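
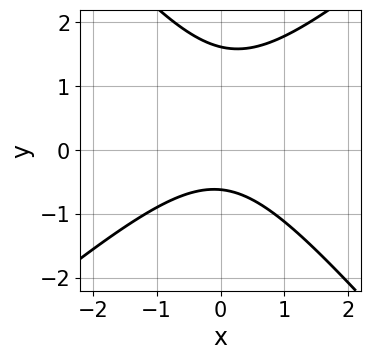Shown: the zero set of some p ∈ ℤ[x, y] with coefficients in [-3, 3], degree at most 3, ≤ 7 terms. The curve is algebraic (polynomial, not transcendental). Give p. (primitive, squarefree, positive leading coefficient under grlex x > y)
3*x^2 - x*y - 3*y^2 + 3*y + 3

Degree: no degree-1 curve has this shape, so deg p = 2.
Checking where it meets the axes: the curve avoids every integer x-axis point in the box.
Putting this together gives p.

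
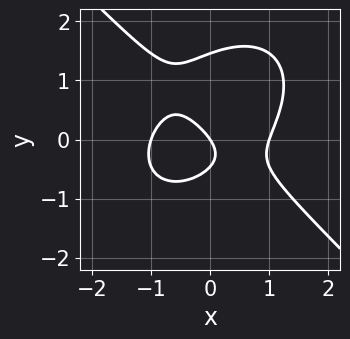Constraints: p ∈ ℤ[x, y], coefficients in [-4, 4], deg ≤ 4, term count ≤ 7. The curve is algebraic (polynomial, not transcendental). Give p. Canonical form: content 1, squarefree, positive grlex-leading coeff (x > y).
First, the degree is 3 — the shape is more complex than any degree-2 curve.
Then, against the integer gridlines: among the integer gridlines, it crosses the x-axis at x ∈ {-1, 0, 1}; it crosses the y-axis at the gridline y = 0.
Finally, together with the visible shape, these determine p as stated.

3*x^3 + 3*y^3 - 3*y^2 - 3*x - 2*y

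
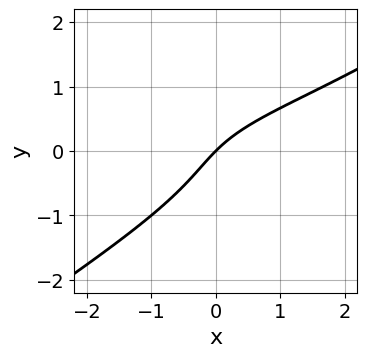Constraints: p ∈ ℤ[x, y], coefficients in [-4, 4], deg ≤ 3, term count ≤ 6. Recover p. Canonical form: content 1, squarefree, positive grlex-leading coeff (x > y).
deg p = 3. A generic line meets the curve in up to 3 points.
From the axis intercepts and sections: one y-axis crossing is at y = 0; it meets the x-axis at x = 0 (among the integer gridlines).
The integer polynomial consistent with all of this is the stated p.

2*x*y^2 - 3*y^3 - x*y + 2*x - 2*y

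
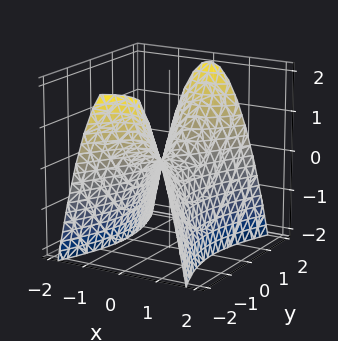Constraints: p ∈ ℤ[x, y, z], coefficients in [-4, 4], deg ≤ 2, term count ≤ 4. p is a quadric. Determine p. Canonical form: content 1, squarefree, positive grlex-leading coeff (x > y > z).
3*x^2 - y^2 + 2*z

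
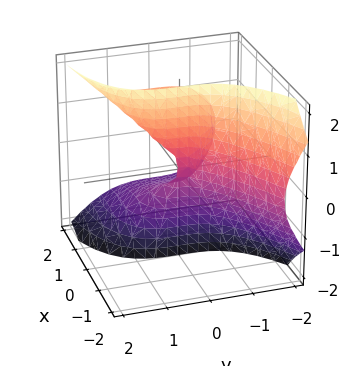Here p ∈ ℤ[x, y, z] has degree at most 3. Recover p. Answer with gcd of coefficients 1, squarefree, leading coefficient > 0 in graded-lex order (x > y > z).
First, degree: no degree-2 surface has this shape, so deg p = 3.
Next, observable constraints: it meets the y-axis at y = 0 (among the integer gridlines); every point of the z-axis in the box is on the surface; one x-axis crossing is at x = 0.
Finally, the integer polynomial consistent with all of this is the stated p.

3*x*z^2 - 2*y^3 - 2*x^2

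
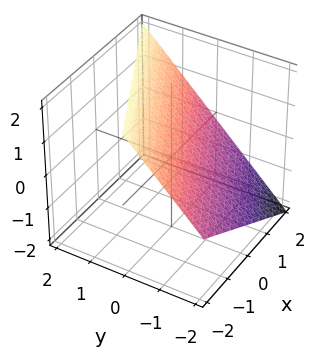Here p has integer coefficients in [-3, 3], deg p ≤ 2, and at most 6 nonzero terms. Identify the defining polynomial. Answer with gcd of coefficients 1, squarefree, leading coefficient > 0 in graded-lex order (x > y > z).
x - 2*y + 2*z - 2

1. Degree: every cross-section is a straight line — this is a plane, so deg p = 1.
2. Observable constraints: it meets the z-axis at z = 1 (among the integer gridlines); it crosses the x-axis at the gridline x = 2; it crosses the y-axis at the gridline y = -1.
3. Putting this together gives p.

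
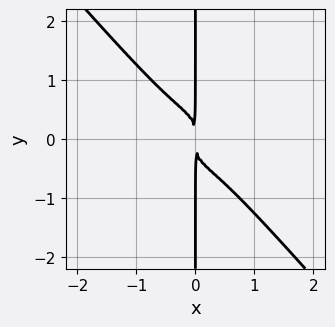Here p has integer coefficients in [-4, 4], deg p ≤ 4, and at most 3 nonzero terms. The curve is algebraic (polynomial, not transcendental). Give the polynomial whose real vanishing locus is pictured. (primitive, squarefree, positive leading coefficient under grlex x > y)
1. deg p = 4.
2. From the visible intercepts: every point of the y-axis in the box is on the curve.
3. Matching integer coefficients to the picture gives p.

3*x^4 + 2*x*y^3 + x^2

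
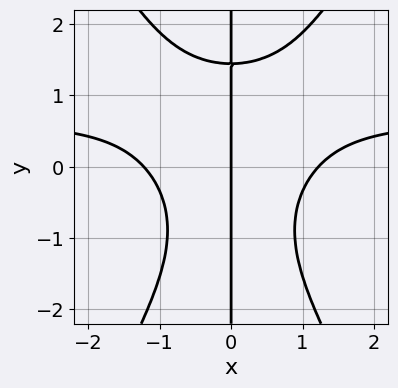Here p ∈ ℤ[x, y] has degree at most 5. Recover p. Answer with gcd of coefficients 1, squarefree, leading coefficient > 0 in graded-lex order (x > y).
1. deg p = 4.
2. From the visible intercepts: the visible y-axis segment lies entirely on the curve; it crosses the x-axis at the gridline x = 0.
3. Assembling these constraints gives the stated polynomial.

3*x^3*y - x*y^3 - 2*x^3 + 3*x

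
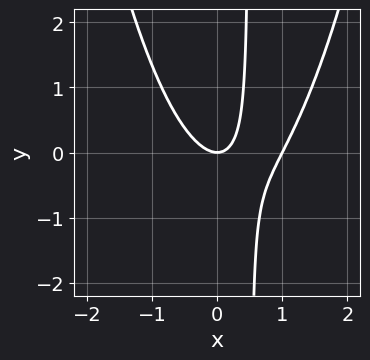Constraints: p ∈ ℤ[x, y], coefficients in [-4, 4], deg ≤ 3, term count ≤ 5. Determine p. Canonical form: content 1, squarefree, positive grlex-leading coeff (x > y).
Degree: the shape is more complex than any degree-2 curve, so deg p = 3.
Reading off the gridlines: it meets the y-axis at y = 0 (among the integer gridlines); among the integer gridlines, it crosses the x-axis at x ∈ {0, 1}.
Solving for integer coefficients yields p as stated.

2*x^3 - 2*x^2 - 2*x*y + y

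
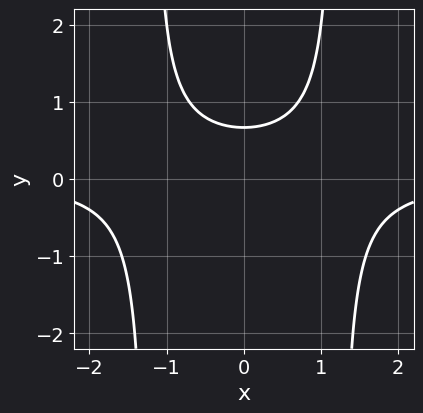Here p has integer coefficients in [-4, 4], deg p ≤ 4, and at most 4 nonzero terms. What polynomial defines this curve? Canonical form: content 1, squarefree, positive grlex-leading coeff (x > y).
2*x^2*y - 3*y + 2

1. Degree: a generic line meets the curve in up to 3 points, so deg p = 3.
2. Symmetries: the x ↦ −x reflection is a symmetry, so x appears only in even powers.
3. Observable constraints: no x-intercept at any integer in the box.
4. Assembling these constraints gives the stated polynomial.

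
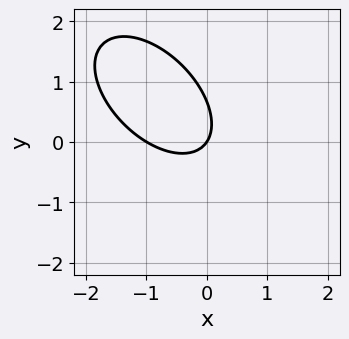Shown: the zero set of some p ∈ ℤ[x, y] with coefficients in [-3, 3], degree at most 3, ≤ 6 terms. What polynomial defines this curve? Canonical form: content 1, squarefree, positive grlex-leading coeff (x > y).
3*x^2 + 3*x*y + 3*y^2 + 3*x - 2*y

Degree: a generic line meets the curve in up to 2 points, so deg p = 2.
From the visible intercepts: among the integer gridlines, it crosses the x-axis at x ∈ {-1, 0}; it meets the y-axis at y = 0 (among the integer gridlines).
These observations pin down the coefficients.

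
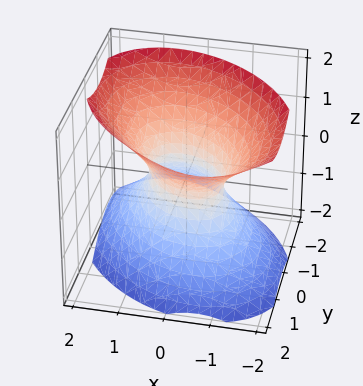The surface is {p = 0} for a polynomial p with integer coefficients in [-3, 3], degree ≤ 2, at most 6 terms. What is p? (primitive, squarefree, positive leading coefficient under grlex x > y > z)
First, the degree is 2 — the shape is more complex than any degree-1 surface.
Then, observable constraints: the surface avoids every integer z-axis point in the box.
Finally, matching integer coefficients to the picture gives p.

3*x^2 + 2*x*y + 3*y^2 - y*z - 3*z^2 - 2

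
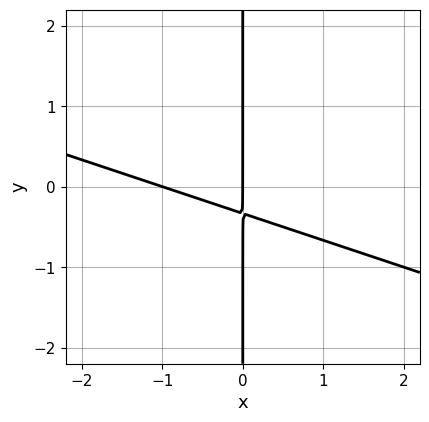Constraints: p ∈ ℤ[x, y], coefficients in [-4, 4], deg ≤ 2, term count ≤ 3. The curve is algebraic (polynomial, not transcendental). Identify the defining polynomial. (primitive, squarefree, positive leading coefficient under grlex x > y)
x^2 + 3*x*y + x

1. The degree is 2 — the shape is more complex than any degree-1 curve.
2. Observable constraints: the visible y-axis segment lies entirely on the curve; among the integer gridlines, it crosses the x-axis at x ∈ {-1, 0}.
3. Matching integer coefficients to the picture gives p.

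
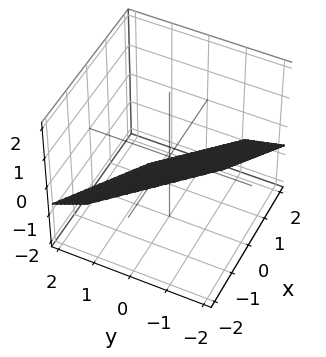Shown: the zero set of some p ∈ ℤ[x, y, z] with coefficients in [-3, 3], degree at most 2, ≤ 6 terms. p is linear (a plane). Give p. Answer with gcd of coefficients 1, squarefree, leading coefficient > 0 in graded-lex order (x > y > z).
3*x + 3*y + 3*z + 2

First, deg p = 1. The surface is flat (a plane).
Finally, matching integer coefficients to the picture gives p.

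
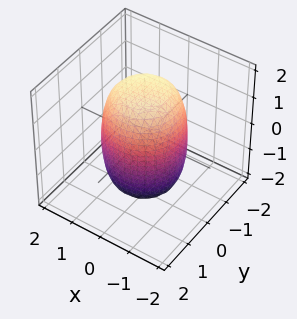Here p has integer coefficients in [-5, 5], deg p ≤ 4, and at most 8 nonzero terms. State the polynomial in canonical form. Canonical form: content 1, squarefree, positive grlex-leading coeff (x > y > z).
2*x^4 + 4*x^2*y^2 + 2*y^4 - x^2 - y^2 + z^2 - 3

(a) Degree: the shape is more complex than any degree-3 surface, so deg p = 4.
(b) Symmetries: every cross-section ⟂ z is a circle, so x, y appear only via x² + y².
(c) Reading off the gridlines: a circular section at z = -1 has radius between 1 and 2.
(d) Assembling these constraints gives the stated polynomial.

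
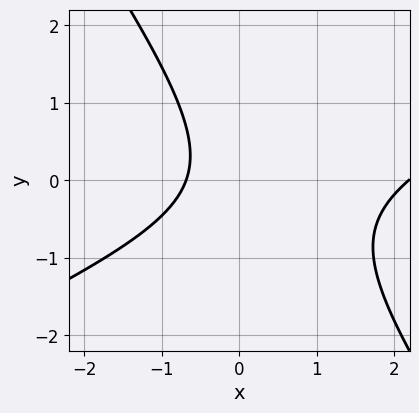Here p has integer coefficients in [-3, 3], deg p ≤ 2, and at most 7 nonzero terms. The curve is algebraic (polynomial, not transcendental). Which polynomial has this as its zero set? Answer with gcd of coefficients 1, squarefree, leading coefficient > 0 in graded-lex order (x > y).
deg p = 2. No degree-1 curve has this shape.
From the axis intercepts and sections: it misses every integer gridline on the y-axis.
Assembling these constraints gives the stated polynomial.

2*x^2 - 3*x*y - 3*y^2 - 3*x - 3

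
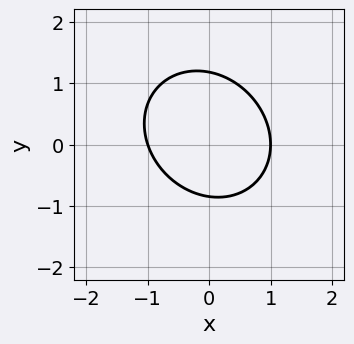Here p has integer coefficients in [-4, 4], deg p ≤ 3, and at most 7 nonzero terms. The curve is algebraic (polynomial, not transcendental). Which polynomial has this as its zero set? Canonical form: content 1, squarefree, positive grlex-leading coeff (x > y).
3*x^2 + x*y + 3*y^2 - y - 3

(a) deg p = 2.
(b) From the visible intercepts: the x-axis gridline crossings are at x ∈ {-1, 1}.
(c) Putting this together gives p.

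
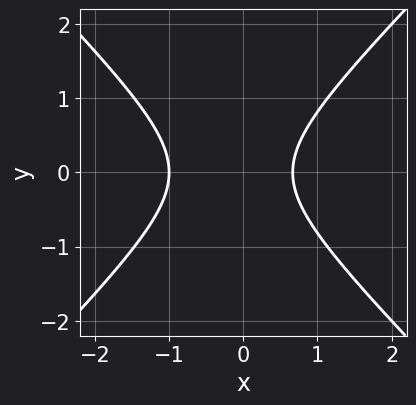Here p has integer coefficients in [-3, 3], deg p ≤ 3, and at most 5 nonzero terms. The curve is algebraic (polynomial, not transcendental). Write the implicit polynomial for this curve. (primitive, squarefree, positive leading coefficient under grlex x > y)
3*x^2 - 3*y^2 + x - 2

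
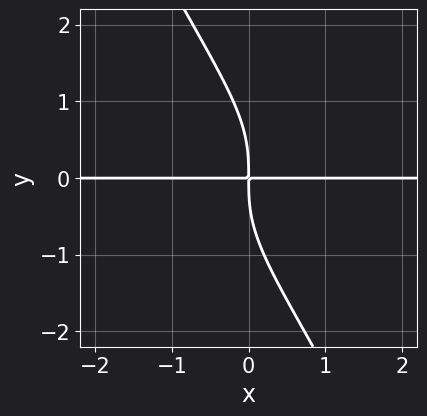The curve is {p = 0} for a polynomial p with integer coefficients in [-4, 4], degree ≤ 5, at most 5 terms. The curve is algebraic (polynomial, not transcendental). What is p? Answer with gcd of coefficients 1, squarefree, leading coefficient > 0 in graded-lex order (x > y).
First, deg p = 4.
Then, reading off the gridlines: every point of the x-axis in the box is on the curve.
Finally, assembling these constraints gives the stated polynomial.

2*x*y^3 + y^4 + 3*x*y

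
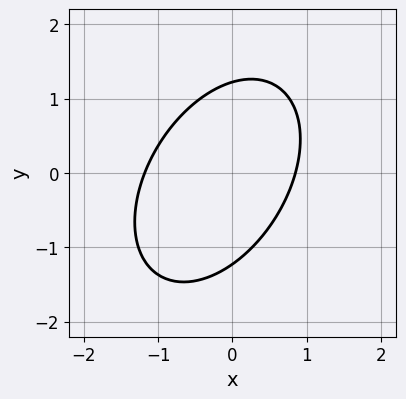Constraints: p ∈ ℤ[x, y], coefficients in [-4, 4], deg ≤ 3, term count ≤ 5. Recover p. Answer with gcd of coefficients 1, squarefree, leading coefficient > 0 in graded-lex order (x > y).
The degree is 2 — no degree-1 curve has this shape.
Putting this together gives p.

3*x^2 - 2*x*y + 2*y^2 + x - 3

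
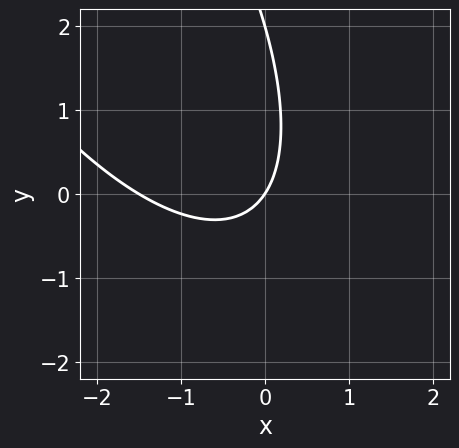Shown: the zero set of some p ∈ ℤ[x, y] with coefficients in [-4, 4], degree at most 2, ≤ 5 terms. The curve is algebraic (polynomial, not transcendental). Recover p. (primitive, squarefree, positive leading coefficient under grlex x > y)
(a) deg p = 2. The shape is more complex than any degree-1 curve.
(b) From the axis intercepts and sections: it crosses the x-axis at the gridline x = 0; among the integer gridlines, it crosses the y-axis at y ∈ {0, 2}.
(c) Assembling these constraints gives the stated polynomial.

2*x^2 + 2*x*y + y^2 + 3*x - 2*y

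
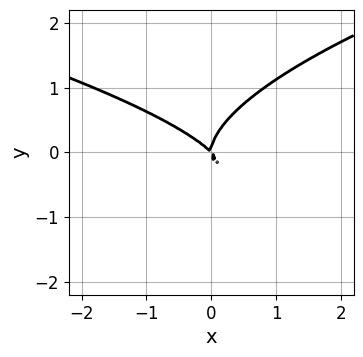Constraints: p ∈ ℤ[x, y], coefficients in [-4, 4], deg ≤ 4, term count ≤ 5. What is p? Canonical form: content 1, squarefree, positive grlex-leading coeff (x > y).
Degree: a generic line meets the curve in up to 3 points, so deg p = 3.
Checking where it meets the axes: it meets the x-axis at x = 0 (among the integer gridlines); it crosses the y-axis at the gridline y = 0.
Fitting integer coefficients to these (and the overall shape) gives p.

3*y^3 - 2*x^2 - 2*x*y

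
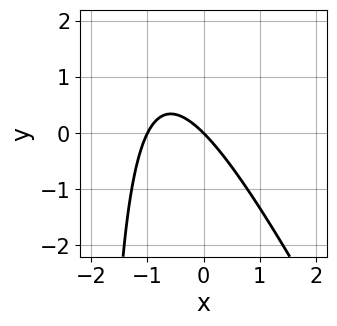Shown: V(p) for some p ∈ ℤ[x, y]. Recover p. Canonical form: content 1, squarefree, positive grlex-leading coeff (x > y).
2*x^2 + x*y + 2*x + 2*y

1. Degree: no degree-1 curve has this shape, so deg p = 2.
2. From the visible intercepts: it meets the y-axis at y = 0 (among the integer gridlines); the x-axis gridline crossings are at x ∈ {-1, 0}.
3. Solving for integer coefficients yields p as stated.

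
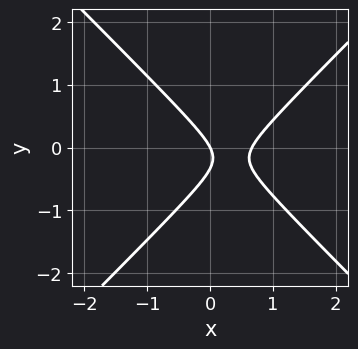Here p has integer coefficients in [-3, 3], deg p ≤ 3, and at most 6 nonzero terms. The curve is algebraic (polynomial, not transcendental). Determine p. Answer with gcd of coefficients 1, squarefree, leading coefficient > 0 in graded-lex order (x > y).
1. deg p = 2. The shape is more complex than any degree-1 curve.
2. From the axis intercepts and sections: it crosses the x-axis at the gridline x = 0; it meets the y-axis at y = 0 (among the integer gridlines).
3. Together with the visible shape, these determine p as stated.

3*x^2 - 3*y^2 - 2*x - y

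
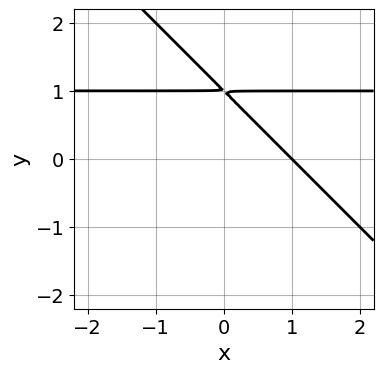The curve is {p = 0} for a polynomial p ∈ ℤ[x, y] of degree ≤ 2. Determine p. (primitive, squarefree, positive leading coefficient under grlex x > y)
x*y + y^2 - x - 2*y + 1

Degree: no degree-1 curve has this shape, so deg p = 2.
Observable constraints: it meets the x-axis at x = 1 (among the integer gridlines).
Matching integer coefficients to the picture gives p.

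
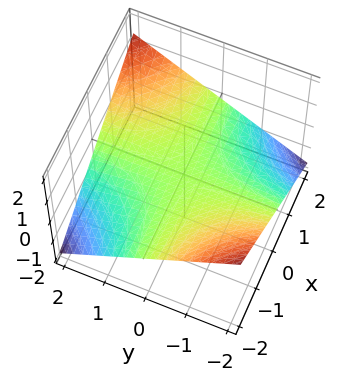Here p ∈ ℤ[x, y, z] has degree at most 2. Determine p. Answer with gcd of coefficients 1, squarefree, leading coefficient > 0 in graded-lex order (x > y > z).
First, degree: a saddle surface; a quadric, so deg p = 2.
Then, reading off the gridlines: it crosses the z-axis at the gridline z = 0; the visible y-axis segment lies entirely on the surface; every point of the x-axis in the box is on the surface.
Finally, the integer polynomial consistent with all of this is the stated p.

x*y - 3*z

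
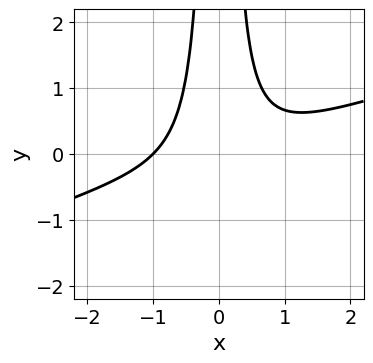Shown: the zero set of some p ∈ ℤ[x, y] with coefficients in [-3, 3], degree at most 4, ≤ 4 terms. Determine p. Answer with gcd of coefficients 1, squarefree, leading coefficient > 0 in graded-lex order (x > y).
x^3 - 3*x^2*y + 1

First, the degree is 3 — no degree-2 curve has this shape.
Next, from the axis intercepts and sections: no y-intercept at any integer in the box; it meets the x-axis at x = -1 (among the integer gridlines).
Finally, fitting integer coefficients to these (and the overall shape) gives p.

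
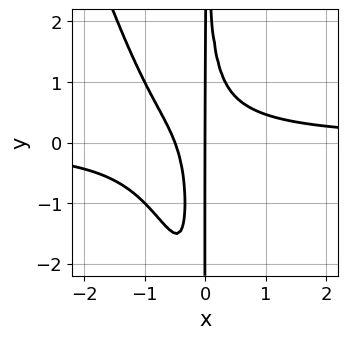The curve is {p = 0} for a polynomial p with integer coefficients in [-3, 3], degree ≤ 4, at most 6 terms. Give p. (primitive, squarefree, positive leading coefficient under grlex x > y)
3*x^3*y + x^2*y^2 + 3*x^2*y - 2*x^2 - x

1. The degree is 4 — no degree-3 curve has this shape.
2. Reading off the gridlines: one x-axis crossing is at x = 0; every point of the y-axis in the box is on the curve.
3. The integer polynomial consistent with all of this is the stated p.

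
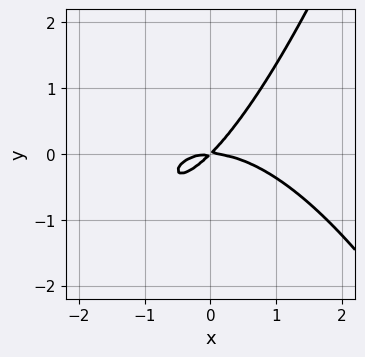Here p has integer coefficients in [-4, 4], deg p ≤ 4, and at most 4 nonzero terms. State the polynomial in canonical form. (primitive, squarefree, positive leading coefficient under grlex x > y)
The degree is 3 — a generic line meets the curve in up to 3 points.
Reading off the gridlines: it meets the y-axis at y = 0 (among the integer gridlines); it meets the x-axis at x = 0 (among the integer gridlines).
Fitting integer coefficients to these (and the overall shape) gives p.

x^3 + 2*x*y - 2*y^2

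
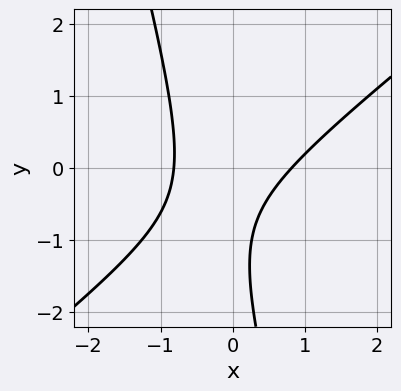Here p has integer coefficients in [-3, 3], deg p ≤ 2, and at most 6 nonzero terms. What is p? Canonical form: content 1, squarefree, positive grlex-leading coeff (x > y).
3*x^2 - 3*x*y - y^2 - 2*y - 2

(a) Degree: no degree-1 curve has this shape, so deg p = 2.
(b) Reading off the gridlines: it misses every integer gridline on the y-axis.
(c) These observations pin down the coefficients.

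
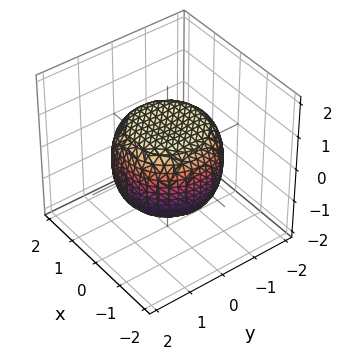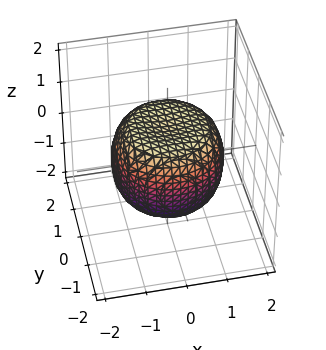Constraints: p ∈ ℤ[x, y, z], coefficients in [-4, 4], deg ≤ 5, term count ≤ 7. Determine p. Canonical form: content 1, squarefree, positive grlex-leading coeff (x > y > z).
First, degree: a generic line meets the surface in up to 4 points, so deg p = 4.
Then, symmetry: the surface is invariant under rotation about z: p = q(x² + y², z).
Next, from the axis intercepts and sections: a circular section at z = 0 has radius between 1 and 2; among the integer gridlines, it crosses the z-axis at z ∈ {-1, 1}.
Finally, assembling these constraints gives the stated polynomial.

2*x^4 + 4*x^2*y^2 + 2*y^4 - 2*x^2 - 2*y^2 + 3*z^2 - 3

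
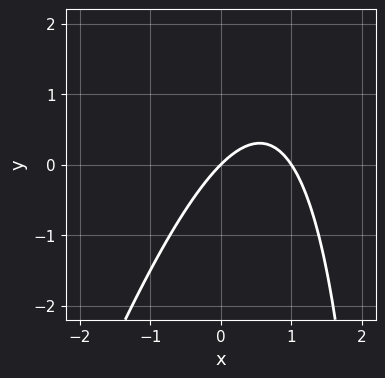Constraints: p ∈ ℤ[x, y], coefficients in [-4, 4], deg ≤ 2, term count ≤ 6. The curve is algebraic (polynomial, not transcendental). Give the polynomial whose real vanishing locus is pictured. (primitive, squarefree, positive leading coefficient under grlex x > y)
Degree: no degree-1 curve has this shape, so deg p = 2.
Against the integer gridlines: it crosses the y-axis at the gridline y = 0; among the integer gridlines, it crosses the x-axis at x ∈ {0, 1}.
The integer polynomial consistent with all of this is the stated p.

3*x^2 - x*y - 3*x + 3*y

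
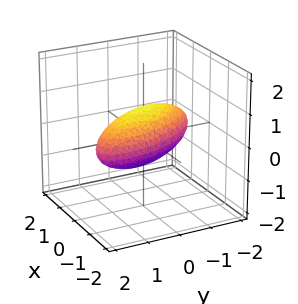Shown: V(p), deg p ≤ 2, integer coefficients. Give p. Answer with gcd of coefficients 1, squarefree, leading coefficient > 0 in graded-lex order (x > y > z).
3*x^2 + 2*x*y + y^2 + 3*z^2 - 2

First, the degree is 2 — the shape is more complex than any degree-1 surface.
Finally, matching integer coefficients to the picture gives p.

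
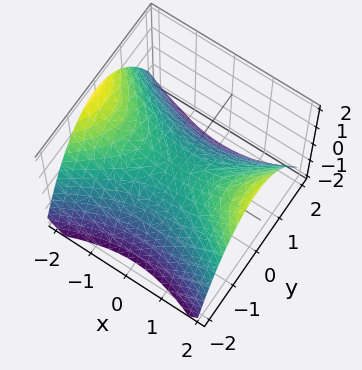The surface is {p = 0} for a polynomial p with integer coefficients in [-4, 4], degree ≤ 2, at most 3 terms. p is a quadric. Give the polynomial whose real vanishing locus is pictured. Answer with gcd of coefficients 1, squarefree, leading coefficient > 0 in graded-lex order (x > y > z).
x^2 - 2*y^2 - 3*z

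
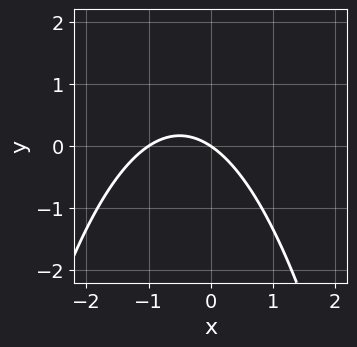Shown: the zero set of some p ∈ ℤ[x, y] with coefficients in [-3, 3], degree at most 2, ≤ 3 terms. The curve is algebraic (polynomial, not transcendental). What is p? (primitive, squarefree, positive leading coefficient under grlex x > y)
2*x^2 + 2*x + 3*y

First, degree: no degree-1 curve has this shape, so deg p = 2.
Next, from the visible intercepts: among the integer gridlines, it crosses the x-axis at x ∈ {-1, 0}; one y-axis crossing is at y = 0.
Finally, assembling these constraints gives the stated polynomial.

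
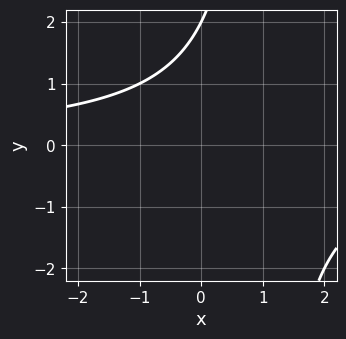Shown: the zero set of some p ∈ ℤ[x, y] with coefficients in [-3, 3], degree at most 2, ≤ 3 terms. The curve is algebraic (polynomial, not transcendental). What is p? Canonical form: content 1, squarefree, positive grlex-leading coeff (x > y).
x*y - y + 2

First, degree: no degree-1 curve has this shape, so deg p = 2.
Next, observable constraints: it misses every integer gridline on the x-axis; one y-axis crossing is at y = 2.
Finally, together with the visible shape, these determine p as stated.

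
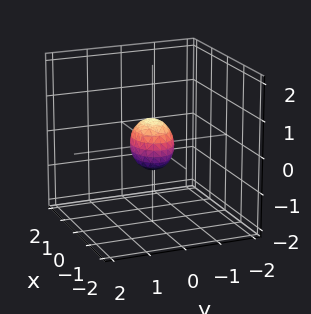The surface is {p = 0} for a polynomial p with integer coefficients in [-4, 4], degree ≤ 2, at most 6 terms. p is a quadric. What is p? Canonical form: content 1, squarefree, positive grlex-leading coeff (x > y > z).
2*x^2 + 3*y^2 + 2*z^2 - 1

1. Degree: bounded and convex; a quadric, so deg p = 2.
2. Symmetries: it's symmetric under z → −z, forcing even powers of z; it's symmetric under y → −y, forcing even powers of y; the x ↦ −x reflection is a symmetry, so x appears only in even powers.
3. Putting this together gives p.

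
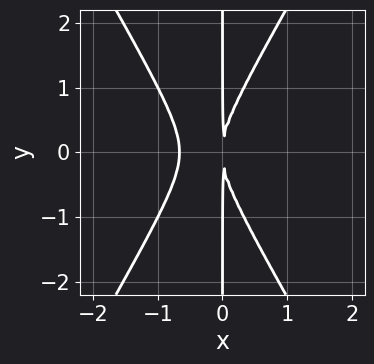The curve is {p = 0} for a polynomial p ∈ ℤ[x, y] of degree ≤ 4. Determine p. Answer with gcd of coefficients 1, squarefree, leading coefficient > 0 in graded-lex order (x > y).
The degree is 3 — a generic line meets the curve in up to 3 points.
Symmetries: it's symmetric under y → −y, forcing even powers of y.
From the visible intercepts: the visible y-axis segment lies entirely on the curve.
Together with the visible shape, these determine p as stated.

3*x^3 - x*y^2 + 2*x^2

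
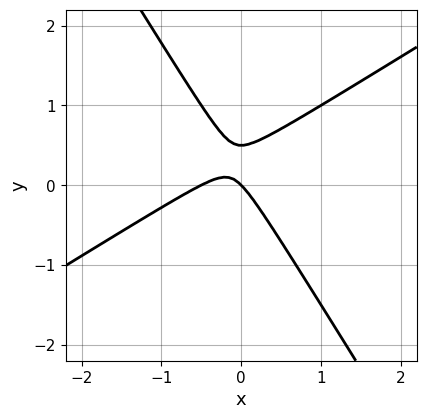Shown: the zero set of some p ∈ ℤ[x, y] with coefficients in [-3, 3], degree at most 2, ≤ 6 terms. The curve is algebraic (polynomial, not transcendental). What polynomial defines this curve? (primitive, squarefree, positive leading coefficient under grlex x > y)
(a) Degree: the shape is more complex than any degree-1 curve, so deg p = 2.
(b) Against the integer gridlines: one x-axis crossing is at x = 0; it crosses the y-axis at the gridline y = 0.
(c) The integer polynomial consistent with all of this is the stated p.

2*x^2 - 2*x*y - 2*y^2 + x + y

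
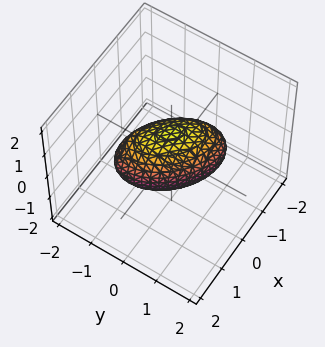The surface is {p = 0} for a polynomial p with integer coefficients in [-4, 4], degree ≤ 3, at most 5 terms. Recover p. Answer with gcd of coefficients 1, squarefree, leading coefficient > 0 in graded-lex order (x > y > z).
x^2 + x*y + y^2 + z^2 - 1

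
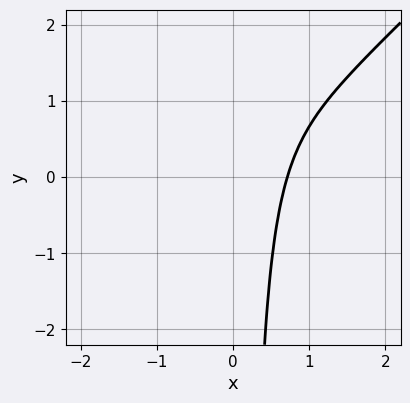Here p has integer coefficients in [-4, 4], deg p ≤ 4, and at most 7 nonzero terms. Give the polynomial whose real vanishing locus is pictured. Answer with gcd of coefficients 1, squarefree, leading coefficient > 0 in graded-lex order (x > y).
3*x^3 - 3*x^2*y - x^2 + 2*x - 2

First, the degree is 3 — the shape is more complex than any degree-2 curve.
Then, observable constraints: it misses every integer gridline on the y-axis.
Finally, together with the visible shape, these determine p as stated.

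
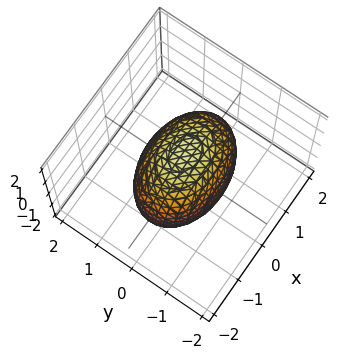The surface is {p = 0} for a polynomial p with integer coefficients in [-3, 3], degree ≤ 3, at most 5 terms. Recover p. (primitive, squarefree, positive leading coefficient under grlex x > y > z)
x^2 + 2*y^2 + z^2 - 2

(a) Degree: a closed, bounded, convex surface; a quadric, so deg p = 2.
(b) Symmetries: mirror symmetry z ↦ −z ⇒ only even powers of z; the y ↦ −y reflection is a symmetry, so y appears only in even powers; the x ↦ −x reflection is a symmetry, so x appears only in even powers.
(c) From the axis intercepts and sections: among the integer gridlines, it crosses the y-axis at y ∈ {-1, 1}.
(d) Solving for integer coefficients yields p as stated.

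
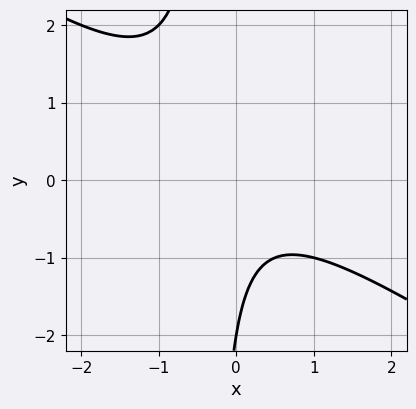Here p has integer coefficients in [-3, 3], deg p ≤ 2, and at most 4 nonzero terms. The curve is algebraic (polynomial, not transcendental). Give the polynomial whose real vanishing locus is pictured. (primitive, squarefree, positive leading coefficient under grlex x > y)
2*x^2 + 3*x*y + y + 2

(a) Degree: no degree-1 curve has this shape, so deg p = 2.
(b) From the visible intercepts: it misses every integer gridline on the x-axis; one y-axis crossing is at y = -2.
(c) Fitting integer coefficients to these (and the overall shape) gives p.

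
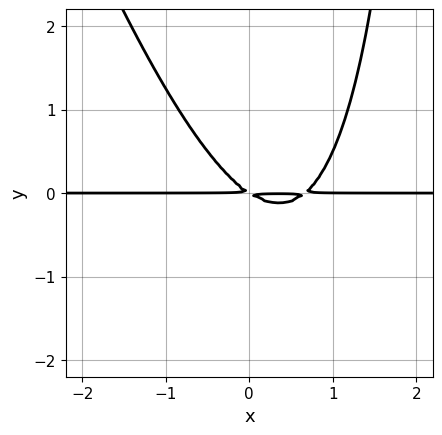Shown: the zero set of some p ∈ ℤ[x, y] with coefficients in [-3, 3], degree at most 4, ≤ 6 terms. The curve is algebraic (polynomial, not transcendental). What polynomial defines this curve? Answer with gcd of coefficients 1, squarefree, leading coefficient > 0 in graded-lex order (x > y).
1. The degree is 3 — a generic line meets the curve in up to 3 points.
2. Checking where it meets the axes: the visible x-axis segment lies entirely on the curve.
3. Fitting integer coefficients to these (and the overall shape) gives p.

3*x^2*y + x*y^2 - 2*x*y - 3*y^2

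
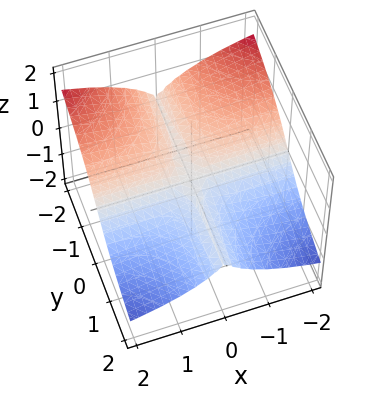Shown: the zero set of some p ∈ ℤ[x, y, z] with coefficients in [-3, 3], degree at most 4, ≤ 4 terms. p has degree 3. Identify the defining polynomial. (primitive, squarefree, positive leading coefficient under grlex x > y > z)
2*x^2*y + 2*x^2*z + 3*z^3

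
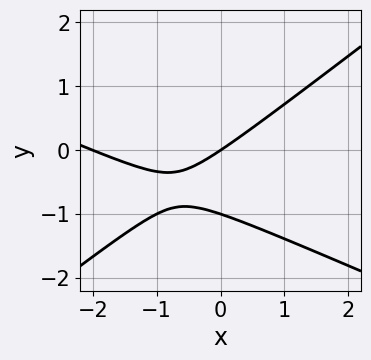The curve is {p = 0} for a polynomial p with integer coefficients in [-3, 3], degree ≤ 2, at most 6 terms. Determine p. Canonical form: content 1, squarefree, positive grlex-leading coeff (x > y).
x^2 + x*y - 3*y^2 + 2*x - 3*y

1. The degree is 2 — the shape is more complex than any degree-1 curve.
2. Reading off the gridlines: the y-axis gridline crossings are at y ∈ {-1, 0}; the x-axis gridline crossings are at x ∈ {-2, 0}.
3. Solving for integer coefficients yields p as stated.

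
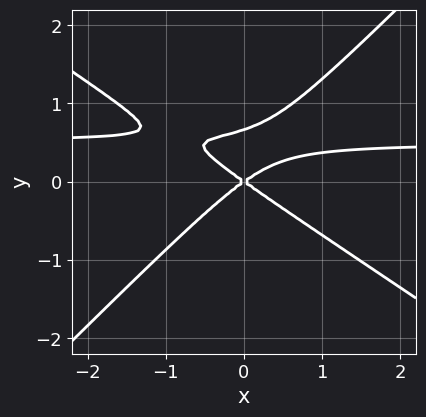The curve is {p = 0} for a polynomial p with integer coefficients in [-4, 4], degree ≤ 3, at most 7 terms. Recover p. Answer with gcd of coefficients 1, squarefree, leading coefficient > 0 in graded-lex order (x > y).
2*x^2*y + x*y^2 - 3*y^3 - x^2 + 2*y^2

The degree is 3 — a generic line meets the curve in up to 3 points.
Observable constraints: it crosses the x-axis at the gridline x = 0; one y-axis crossing is at y = 0.
Putting this together gives p.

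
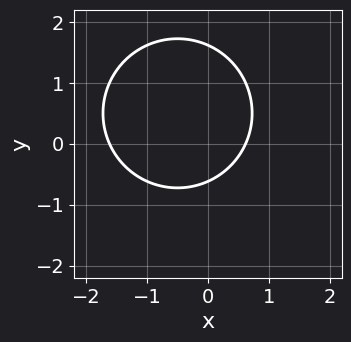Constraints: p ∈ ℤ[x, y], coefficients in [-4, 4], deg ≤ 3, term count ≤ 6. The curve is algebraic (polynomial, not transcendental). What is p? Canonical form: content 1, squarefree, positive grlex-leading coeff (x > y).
x^2 + y^2 + x - y - 1

1. Degree: no degree-1 curve has this shape, so deg p = 2.
2. Solving for integer coefficients yields p as stated.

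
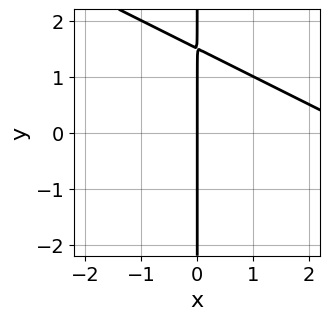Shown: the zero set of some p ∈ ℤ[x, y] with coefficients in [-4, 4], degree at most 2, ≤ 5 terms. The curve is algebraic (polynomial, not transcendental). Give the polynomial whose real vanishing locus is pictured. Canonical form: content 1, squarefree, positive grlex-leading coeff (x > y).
(a) deg p = 2. The shape is more complex than any degree-1 curve.
(b) From the visible intercepts: one x-axis crossing is at x = 0; the visible y-axis segment lies entirely on the curve.
(c) Putting this together gives p.

x^2 + 2*x*y - 3*x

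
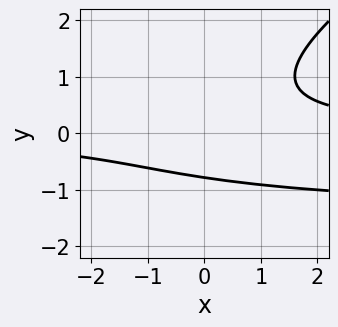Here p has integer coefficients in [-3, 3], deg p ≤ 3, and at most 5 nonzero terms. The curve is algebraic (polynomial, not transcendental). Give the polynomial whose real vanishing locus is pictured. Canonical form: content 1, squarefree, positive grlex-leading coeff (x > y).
First, degree: a generic line meets the curve in up to 3 points, so deg p = 3.
Next, checking where it meets the axes: the curve avoids every integer x-axis point in the box.
Finally, the integer polynomial consistent with all of this is the stated p.

2*x*y^2 - 3*y^3 + 3*x*y - 2*y - 3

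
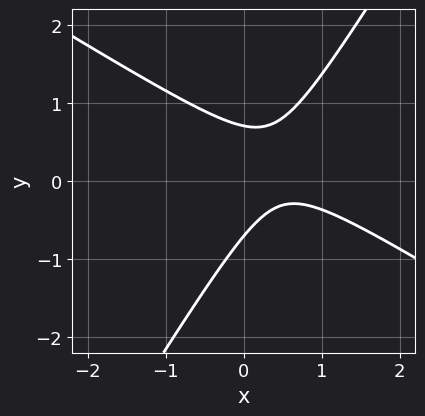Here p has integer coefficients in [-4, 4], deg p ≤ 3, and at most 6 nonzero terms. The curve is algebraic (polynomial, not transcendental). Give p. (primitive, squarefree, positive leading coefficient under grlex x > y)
First, degree: the shape is more complex than any degree-1 curve, so deg p = 2.
Next, observable constraints: the curve avoids every integer x-axis point in the box.
Finally, together with the visible shape, these determine p as stated.

2*x^2 + 2*x*y - 2*y^2 - 2*x + 1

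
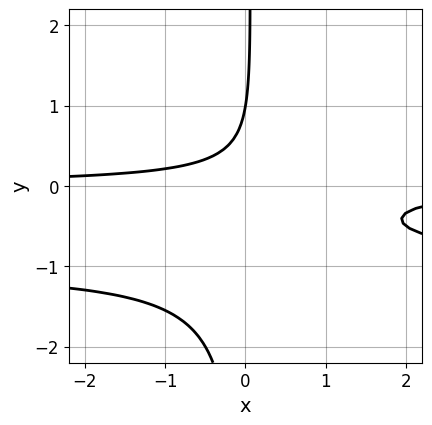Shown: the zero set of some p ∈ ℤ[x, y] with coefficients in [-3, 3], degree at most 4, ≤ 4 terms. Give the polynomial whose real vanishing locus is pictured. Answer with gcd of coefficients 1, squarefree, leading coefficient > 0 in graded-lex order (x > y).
3*x*y^2 + 3*x*y - y + 1

deg p = 3. No degree-2 curve has this shape.
Checking where it meets the axes: it crosses the y-axis at the gridline y = 1; it misses every integer gridline on the x-axis.
Solving for integer coefficients yields p as stated.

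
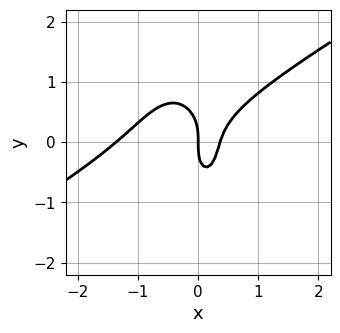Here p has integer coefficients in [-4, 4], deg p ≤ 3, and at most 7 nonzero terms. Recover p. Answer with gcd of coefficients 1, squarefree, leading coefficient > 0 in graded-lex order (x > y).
1. deg p = 3.
2. Reading off the gridlines: one x-axis crossing is at x = 0; one y-axis crossing is at y = 0.
3. Matching integer coefficients to the picture gives p.

2*x^3 - 3*x^2*y - y^3 + 2*x^2 - x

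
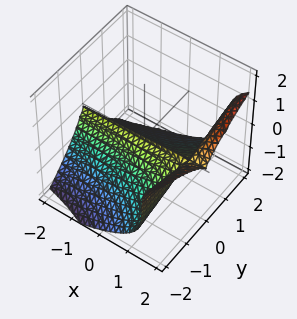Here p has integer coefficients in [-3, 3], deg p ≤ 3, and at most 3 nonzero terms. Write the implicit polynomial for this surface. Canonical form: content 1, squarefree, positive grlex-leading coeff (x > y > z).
1. Degree: no degree-2 surface has this shape, so deg p = 3.
2. Against the integer gridlines: it meets the z-axis at z = 0 (among the integer gridlines); every point of the x-axis in the box is on the surface; one y-axis crossing is at y = 0.
3. Matching integer coefficients to the picture gives p.

2*x*y^2 - 2*z^3 - 3*y^2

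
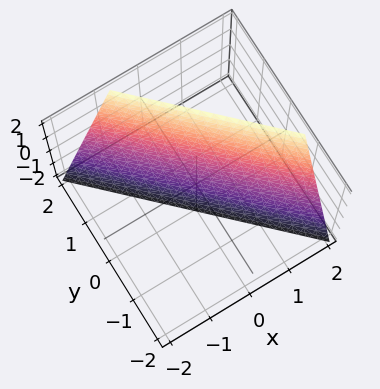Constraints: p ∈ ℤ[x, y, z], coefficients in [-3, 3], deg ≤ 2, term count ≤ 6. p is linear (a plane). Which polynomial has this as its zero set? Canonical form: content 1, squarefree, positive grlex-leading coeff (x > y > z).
Degree: every cross-section is a straight line — this is a plane, so deg p = 1.
From the axis intercepts and sections: one z-axis crossing is at z = -2.
Assembling these constraints gives the stated polynomial.

3*x + 3*y - z - 2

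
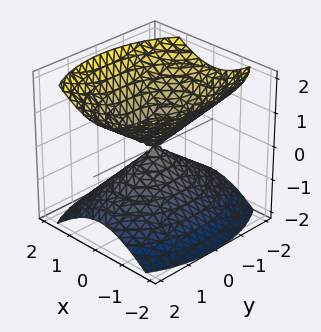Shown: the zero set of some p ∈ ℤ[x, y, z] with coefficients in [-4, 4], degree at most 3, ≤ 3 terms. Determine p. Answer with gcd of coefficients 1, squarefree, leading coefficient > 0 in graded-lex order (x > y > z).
2*x^2 + y^2 - 2*z^2

First, I count 2 distinct pieces.
Next, deg p = 2.
Next, symmetries: it's symmetric under z → −z, forcing even powers of z; the x ↦ −x reflection is a symmetry, so x appears only in even powers; it's symmetric under y → −y, forcing even powers of y.
Then, from the visible intercepts: it meets the x-axis at x = 0 (among the integer gridlines); it meets the y-axis at y = 0 (among the integer gridlines); one z-axis crossing is at z = 0.
Finally, the integer polynomial consistent with all of this is the stated p.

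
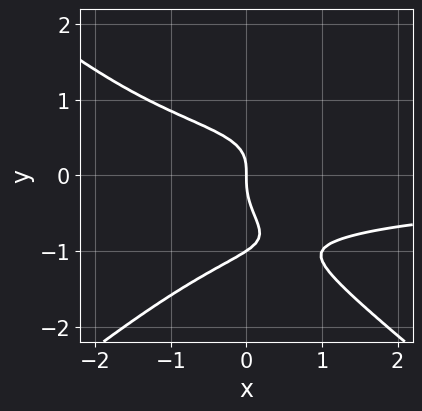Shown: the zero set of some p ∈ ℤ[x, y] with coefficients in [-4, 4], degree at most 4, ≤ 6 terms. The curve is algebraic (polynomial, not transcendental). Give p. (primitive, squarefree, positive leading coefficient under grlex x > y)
2*x^2*y^2 - 3*y^4 - 3*y^3 - 2*x

Degree: no degree-3 curve has this shape, so deg p = 4.
Reading off the gridlines: it crosses the x-axis at the gridline x = 0; among the integer gridlines, it crosses the y-axis at y ∈ {-1, 0}.
Assembling these constraints gives the stated polynomial.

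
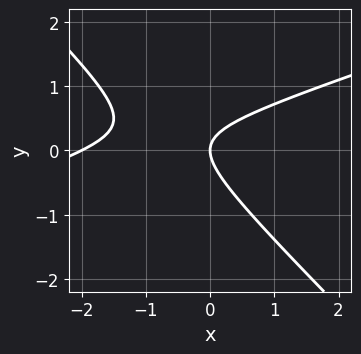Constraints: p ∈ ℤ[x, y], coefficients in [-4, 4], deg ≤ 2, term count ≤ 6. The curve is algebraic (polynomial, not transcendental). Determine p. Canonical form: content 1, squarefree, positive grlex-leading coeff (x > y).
x^2 - 2*x*y - 3*y^2 + 2*x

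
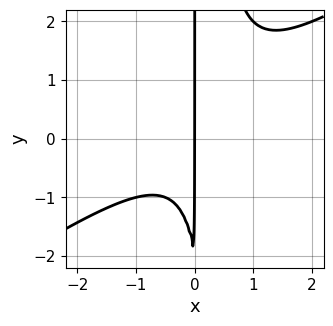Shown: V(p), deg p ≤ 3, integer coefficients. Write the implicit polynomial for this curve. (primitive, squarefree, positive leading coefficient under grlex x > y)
1. The degree is 3 — no degree-2 curve has this shape.
2. Checking where it meets the axes: it crosses the x-axis at the gridline x = 0; every point of the y-axis in the box is on the curve.
3. These observations pin down the coefficients.

2*x^3 - 3*x^2*y + x*y + 2*x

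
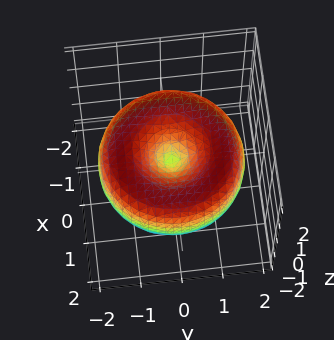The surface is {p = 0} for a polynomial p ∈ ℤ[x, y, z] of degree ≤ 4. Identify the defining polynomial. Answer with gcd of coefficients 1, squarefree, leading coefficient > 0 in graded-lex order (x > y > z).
Degree: no degree-3 surface has this shape, so deg p = 4.
Symmetry: the z-axis is an axis of rotation, so x and y enter only as x² + y².
Checking where it meets the axes: it crosses the x-axis at the gridline x = 0; it crosses the z-axis at the gridline z = 0.
Assembling these constraints gives the stated polynomial.

x^4 + 2*x^2*y^2 + y^4 - 3*x^2 - 3*y^2 + 3*z^2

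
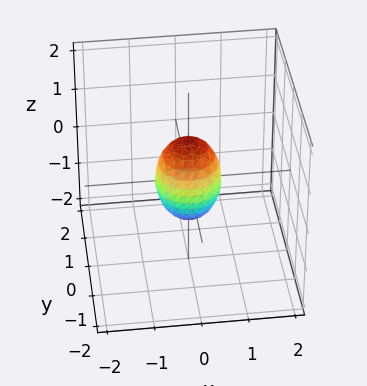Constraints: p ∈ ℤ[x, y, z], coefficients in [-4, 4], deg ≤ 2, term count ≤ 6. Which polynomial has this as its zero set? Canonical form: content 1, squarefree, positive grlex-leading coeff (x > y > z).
1. The degree is 2 — bounded and convex; a quadric.
2. Symmetries: the z ↦ −z reflection is a symmetry, so z appears only in even powers; rotational symmetry about the z-axis ⇒ p depends on x, y only through x² + y².
3. From the visible intercepts: among the integer gridlines, it crosses the z-axis at z ∈ {-1, 1}; a circular section at z = 0 has radius between 0 and 1.
4. Fitting integer coefficients to these (and the overall shape) gives p.

2*x^2 + 2*y^2 + z^2 - 1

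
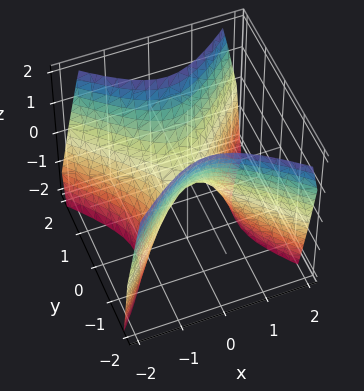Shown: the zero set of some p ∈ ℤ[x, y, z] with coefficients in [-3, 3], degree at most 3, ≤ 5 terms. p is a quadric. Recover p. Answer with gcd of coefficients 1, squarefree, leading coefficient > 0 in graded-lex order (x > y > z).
3*x^2 - 3*y^2 + 2*z

(a) The degree is 2 — a saddle surface; a quadric.
(b) Symmetries: mirror symmetry x ↦ −x ⇒ only even powers of x; it's symmetric under y → −y, forcing even powers of y.
(c) Reading off the gridlines: it meets the x-axis at x = 0 (among the integer gridlines); it meets the y-axis at y = 0 (among the integer gridlines); it crosses the z-axis at the gridline z = 0.
(d) Together with the visible shape, these determine p as stated.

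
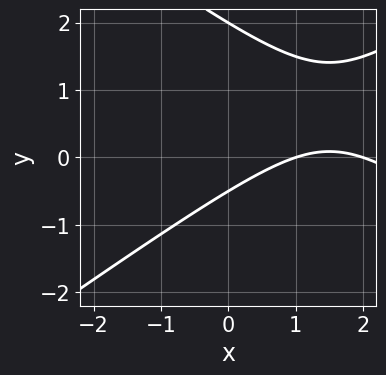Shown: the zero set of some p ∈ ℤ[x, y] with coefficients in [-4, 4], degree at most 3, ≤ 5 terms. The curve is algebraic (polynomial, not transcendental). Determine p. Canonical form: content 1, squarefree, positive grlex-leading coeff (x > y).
(a) The degree is 2 — a generic line meets the curve in up to 2 points.
(b) Against the integer gridlines: it crosses the y-axis at the gridline y = 2; among the integer gridlines, it crosses the x-axis at x ∈ {1, 2}.
(c) The integer polynomial consistent with all of this is the stated p.

x^2 - 2*y^2 - 3*x + 3*y + 2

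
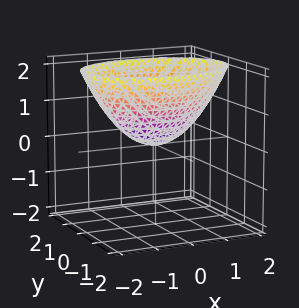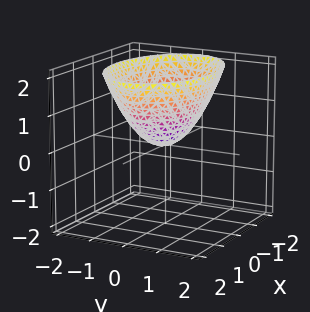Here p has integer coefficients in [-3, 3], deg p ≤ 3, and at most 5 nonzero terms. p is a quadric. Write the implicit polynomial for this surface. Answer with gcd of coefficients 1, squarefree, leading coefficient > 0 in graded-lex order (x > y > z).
x^2 + 2*y^2 - 2*z

First, degree: a single bowl opening along one axis; a quadric, so deg p = 2.
Next, symmetries: it's symmetric under y → −y, forcing even powers of y; mirror symmetry x ↦ −x ⇒ only even powers of x.
Then, from the visible intercepts: it crosses the z-axis at the gridline z = 0; it meets the x-axis at x = 0 (among the integer gridlines); one y-axis crossing is at y = 0.
Finally, matching integer coefficients to the picture gives p.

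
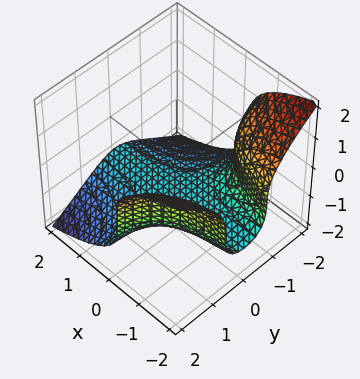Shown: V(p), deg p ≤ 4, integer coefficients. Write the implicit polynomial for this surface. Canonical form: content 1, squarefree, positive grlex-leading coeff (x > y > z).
x*y^2 + z^3 + 1

The degree is 3 — the shape is more complex than any degree-2 surface.
Reading off the gridlines: the surface avoids every integer x-axis point in the box; it meets the z-axis at z = -1 (among the integer gridlines); the surface avoids every integer y-axis point in the box.
Together with the visible shape, these determine p as stated.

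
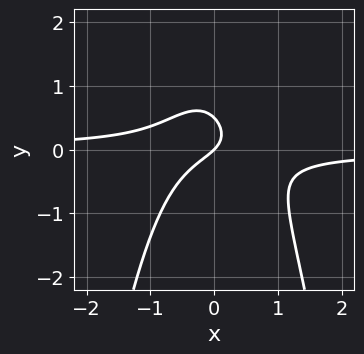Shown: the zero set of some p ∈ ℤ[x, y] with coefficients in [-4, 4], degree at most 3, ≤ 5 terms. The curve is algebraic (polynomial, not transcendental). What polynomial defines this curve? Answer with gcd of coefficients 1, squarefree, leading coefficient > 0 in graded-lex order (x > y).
3*x^2*y + 2*y^2 + x - y

1. The degree is 3 — a generic line meets the curve in up to 3 points.
2. Observable constraints: one x-axis crossing is at x = 0; one y-axis crossing is at y = 0.
3. Assembling these constraints gives the stated polynomial.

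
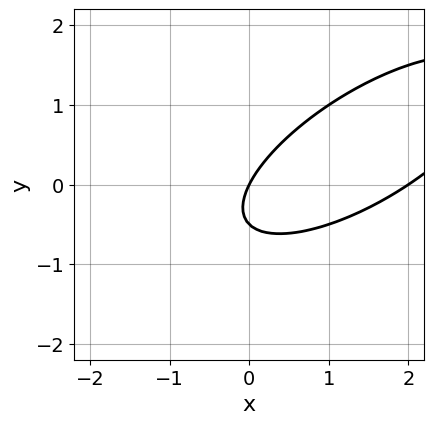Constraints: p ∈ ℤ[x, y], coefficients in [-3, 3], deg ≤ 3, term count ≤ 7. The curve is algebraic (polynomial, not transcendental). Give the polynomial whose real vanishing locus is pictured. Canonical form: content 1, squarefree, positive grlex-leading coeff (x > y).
x^2 - 2*x*y + 2*y^2 - 2*x + y

(a) Degree: no degree-1 curve has this shape, so deg p = 2.
(b) From the axis intercepts and sections: it meets the y-axis at y = 0 (among the integer gridlines); the x-axis gridline crossings are at x ∈ {0, 2}.
(c) These observations pin down the coefficients.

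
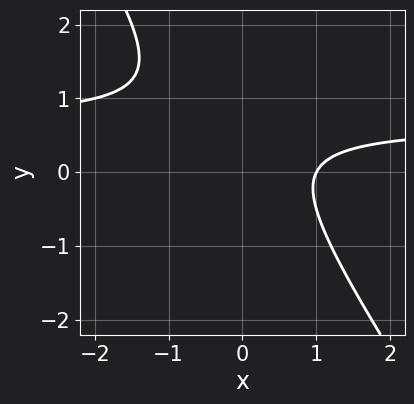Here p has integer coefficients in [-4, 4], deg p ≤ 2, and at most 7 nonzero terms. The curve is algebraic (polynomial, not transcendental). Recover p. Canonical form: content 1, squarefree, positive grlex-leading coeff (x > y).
First, the degree is 2 — the shape is more complex than any degree-1 curve.
Next, from the visible intercepts: it crosses the x-axis at the gridline x = 1; no y-intercept at any integer in the box.
Finally, fitting integer coefficients to these (and the overall shape) gives p.

3*x*y + 2*y^2 - 2*x - 2*y + 2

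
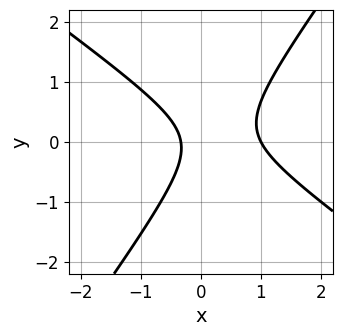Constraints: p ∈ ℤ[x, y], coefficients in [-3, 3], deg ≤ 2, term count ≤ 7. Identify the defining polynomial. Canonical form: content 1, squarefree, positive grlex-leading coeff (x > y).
3*x^2 + 2*x*y - 3*y^2 - 2*x - 1

First, the degree is 2 — the shape is more complex than any degree-1 curve.
Then, observable constraints: it misses every integer gridline on the y-axis; it crosses the x-axis at the gridline x = 1.
Finally, assembling these constraints gives the stated polynomial.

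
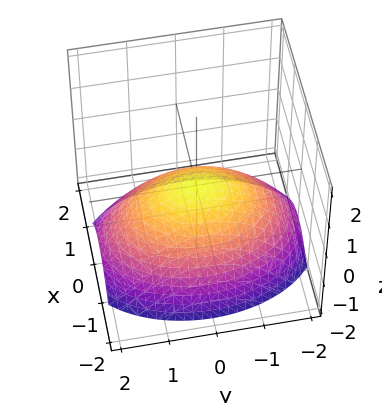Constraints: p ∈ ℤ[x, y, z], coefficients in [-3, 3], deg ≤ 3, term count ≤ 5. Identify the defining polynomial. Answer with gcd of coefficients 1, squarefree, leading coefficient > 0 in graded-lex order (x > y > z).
(a) The degree is 2 — a paraboloid; a quadric.
(b) Symmetries: mirror symmetry x ↦ −x ⇒ only even powers of x; it's symmetric under y → −y, forcing even powers of y.
(c) Checking where it meets the axes: it meets the y-axis at y = 0 (among the integer gridlines); it crosses the x-axis at the gridline x = 0.
(d) Together with the visible shape, these determine p as stated.

2*x^2 + y^2 + 3*z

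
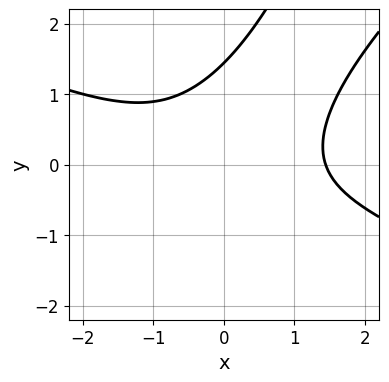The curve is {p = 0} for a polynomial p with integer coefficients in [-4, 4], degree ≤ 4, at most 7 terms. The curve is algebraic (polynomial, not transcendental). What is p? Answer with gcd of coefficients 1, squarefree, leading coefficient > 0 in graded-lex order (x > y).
1. Degree: the shape is more complex than any degree-2 curve, so deg p = 3.
2. Putting this together gives p.

x^3 + x^2*y - 3*x*y^2 + y^3 - 3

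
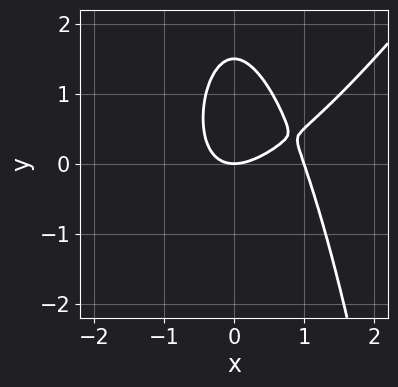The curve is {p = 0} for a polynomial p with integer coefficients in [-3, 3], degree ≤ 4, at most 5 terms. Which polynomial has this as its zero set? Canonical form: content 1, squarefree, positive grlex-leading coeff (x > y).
3*x^3 - 2*x^2*y - 3*x^2 - 2*y^2 + 3*y

1. Degree: the shape is more complex than any degree-2 curve, so deg p = 3.
2. Reading off the gridlines: the x-axis gridline crossings are at x ∈ {0, 1}; it meets the y-axis at y = 0 (among the integer gridlines).
3. The integer polynomial consistent with all of this is the stated p.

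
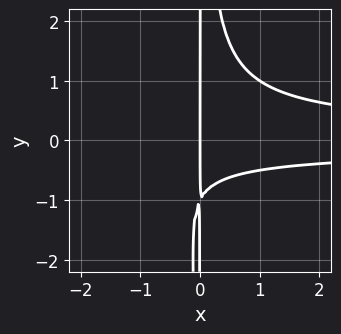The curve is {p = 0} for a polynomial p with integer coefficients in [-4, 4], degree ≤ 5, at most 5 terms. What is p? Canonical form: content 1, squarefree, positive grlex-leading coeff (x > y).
(a) Degree: a generic line meets the curve in up to 4 points, so deg p = 4.
(b) From the axis intercepts and sections: every point of the y-axis in the box is on the curve; one x-axis crossing is at x = 0.
(c) Together with the visible shape, these determine p as stated.

2*x^2*y^2 - x*y - x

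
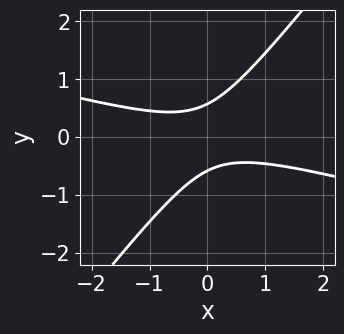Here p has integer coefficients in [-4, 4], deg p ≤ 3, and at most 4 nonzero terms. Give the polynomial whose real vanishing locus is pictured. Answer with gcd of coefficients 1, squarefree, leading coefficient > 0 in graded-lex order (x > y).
x^2 + 3*x*y - 3*y^2 + 1

The degree is 2 — a generic line meets the curve in up to 2 points.
Observable constraints: no x-intercept at any integer in the box.
Putting this together gives p.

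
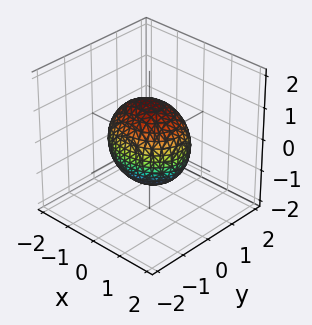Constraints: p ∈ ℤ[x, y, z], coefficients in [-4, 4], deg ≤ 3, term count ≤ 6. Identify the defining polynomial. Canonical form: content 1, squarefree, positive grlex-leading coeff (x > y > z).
2*x^2 + 3*y^2 + 2*z^2 - 3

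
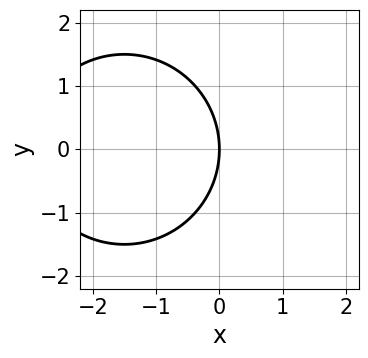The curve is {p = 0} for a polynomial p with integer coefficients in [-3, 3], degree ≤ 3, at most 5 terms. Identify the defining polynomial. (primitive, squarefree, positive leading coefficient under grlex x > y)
x^2 + y^2 + 3*x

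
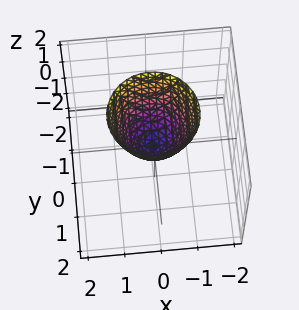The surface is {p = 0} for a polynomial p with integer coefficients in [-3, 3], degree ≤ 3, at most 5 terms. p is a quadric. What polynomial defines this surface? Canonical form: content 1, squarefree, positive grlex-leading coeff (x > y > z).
First, degree: a single bowl opening along one axis; a quadric, so deg p = 2.
Next, symmetries: rotational symmetry about the z-axis ⇒ p depends on x, y only through x² + y².
Then, checking where it meets the axes: a circular section at z = 1 has radius between 0 and 1; it meets the x-axis at x = 0 (among the integer gridlines); it crosses the y-axis at the gridline y = 0; one z-axis crossing is at z = 0.
Finally, fitting integer coefficients to these (and the overall shape) gives p.

3*x^2 + 3*y^2 - 2*z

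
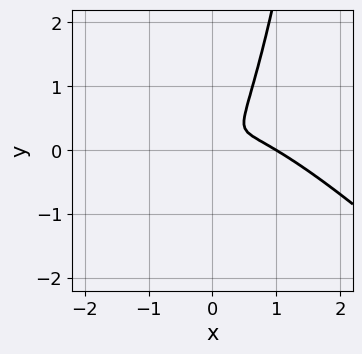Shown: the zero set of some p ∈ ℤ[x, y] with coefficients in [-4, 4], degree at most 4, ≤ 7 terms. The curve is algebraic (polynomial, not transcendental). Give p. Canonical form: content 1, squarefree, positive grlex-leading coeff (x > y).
3*x^3 + 3*x^2*y - 3*x^2 + 2*x*y - 2*y^2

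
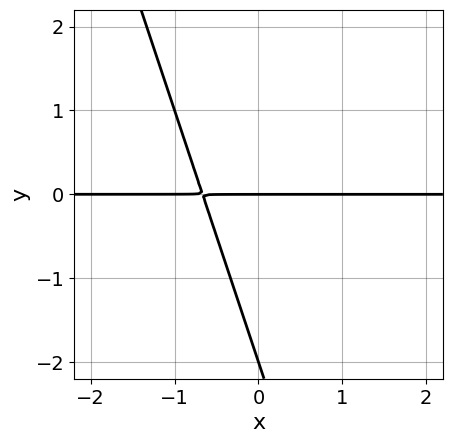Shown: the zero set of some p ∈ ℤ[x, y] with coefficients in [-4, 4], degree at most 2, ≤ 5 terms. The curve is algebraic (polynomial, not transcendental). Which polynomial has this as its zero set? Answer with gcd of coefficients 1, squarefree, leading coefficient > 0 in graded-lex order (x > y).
1. deg p = 2.
2. From the visible intercepts: every point of the x-axis in the box is on the curve; among the integer gridlines, it crosses the y-axis at y ∈ {-2, 0}.
3. Matching integer coefficients to the picture gives p.

3*x*y + y^2 + 2*y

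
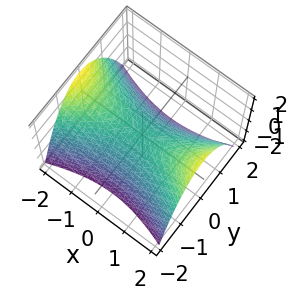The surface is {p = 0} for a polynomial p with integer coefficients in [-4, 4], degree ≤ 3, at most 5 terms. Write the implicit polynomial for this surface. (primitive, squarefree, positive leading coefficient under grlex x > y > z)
(a) Degree: a hyperbolic paraboloid; a quadric, so deg p = 2.
(b) Symmetries: it's symmetric under y → −y, forcing even powers of y; it's symmetric under x → −x, forcing even powers of x.
(c) Checking where it meets the axes: it crosses the x-axis at the gridline x = 0; it crosses the z-axis at the gridline z = 0; it crosses the y-axis at the gridline y = 0.
(d) Putting this together gives p.

x^2 - 3*y^2 - 3*z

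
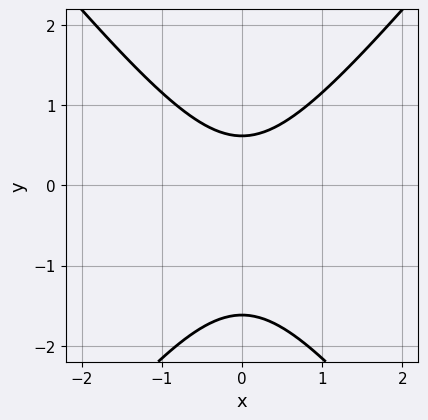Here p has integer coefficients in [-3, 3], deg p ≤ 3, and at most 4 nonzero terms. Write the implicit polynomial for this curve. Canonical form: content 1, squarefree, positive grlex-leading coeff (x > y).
Degree: no degree-1 curve has this shape, so deg p = 2.
Symmetries: the x ↦ −x reflection is a symmetry, so x appears only in even powers.
Reading off the gridlines: the curve avoids every integer x-axis point in the box.
The integer polynomial consistent with all of this is the stated p.

3*x^2 - 2*y^2 - 2*y + 2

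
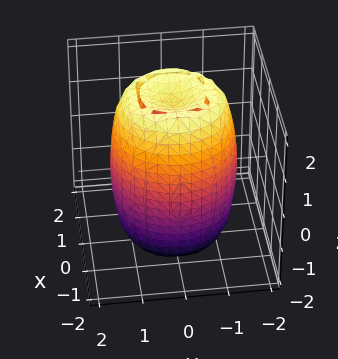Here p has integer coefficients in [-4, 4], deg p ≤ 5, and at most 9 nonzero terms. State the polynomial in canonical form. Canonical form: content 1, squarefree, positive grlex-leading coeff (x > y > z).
2*x^4 + 4*x^2*y^2 + 2*y^4 - 3*x^2 - 3*y^2 + z^2 - 3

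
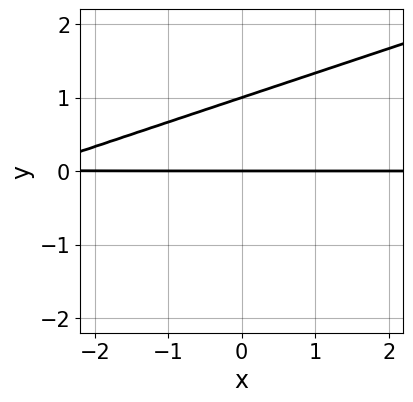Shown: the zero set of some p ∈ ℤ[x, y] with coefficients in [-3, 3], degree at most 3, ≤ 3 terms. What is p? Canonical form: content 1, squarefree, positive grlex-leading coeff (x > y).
Degree: the shape is more complex than any degree-1 curve, so deg p = 2.
Reading off the gridlines: every point of the x-axis in the box is on the curve; the y-axis gridline crossings are at y ∈ {0, 1}.
Matching integer coefficients to the picture gives p.

x*y - 3*y^2 + 3*y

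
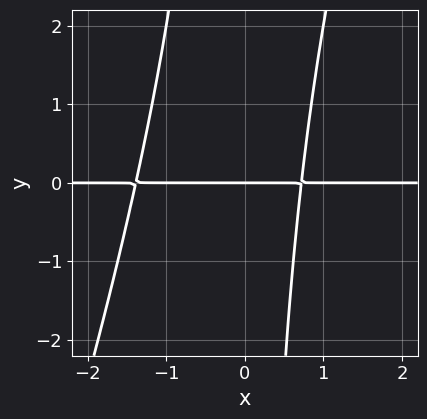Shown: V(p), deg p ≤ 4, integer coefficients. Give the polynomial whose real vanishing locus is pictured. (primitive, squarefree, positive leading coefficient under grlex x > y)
deg p = 3. No degree-2 curve has this shape.
Observable constraints: every point of the x-axis in the box is on the curve; it crosses the y-axis at the gridline y = 0.
Matching integer coefficients to the picture gives p.

3*x^2*y - x*y^2 + 2*x*y - 3*y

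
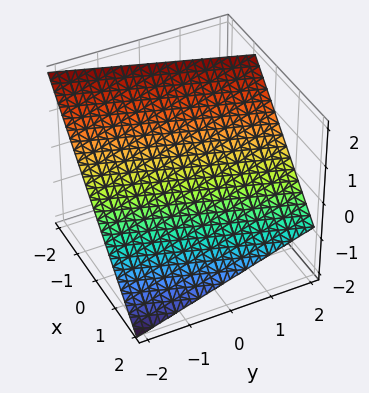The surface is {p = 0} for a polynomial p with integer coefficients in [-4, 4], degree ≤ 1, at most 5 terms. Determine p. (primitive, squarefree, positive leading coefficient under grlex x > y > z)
First, deg p = 1. The surface is flat (a plane).
Then, checking where it meets the axes: it crosses the y-axis at the gridline y = -2.
Finally, putting this together gives p.

3*x - y + 3*z - 2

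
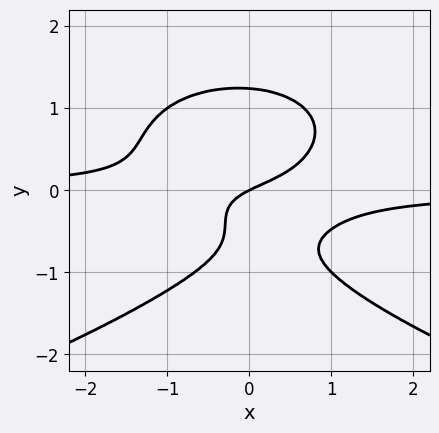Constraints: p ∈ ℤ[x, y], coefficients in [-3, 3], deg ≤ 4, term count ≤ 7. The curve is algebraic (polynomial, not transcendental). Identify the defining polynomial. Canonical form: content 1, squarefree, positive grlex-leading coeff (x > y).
First, degree: no degree-3 curve has this shape, so deg p = 4.
Then, from the axis intercepts and sections: one x-axis crossing is at x = 0; it crosses the y-axis at the gridline y = 0.
Finally, putting this together gives p.

3*y^4 + 3*x^2*y - 3*y^2 + x - 2*y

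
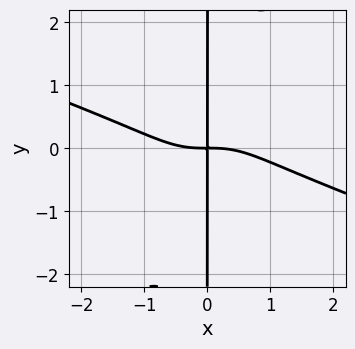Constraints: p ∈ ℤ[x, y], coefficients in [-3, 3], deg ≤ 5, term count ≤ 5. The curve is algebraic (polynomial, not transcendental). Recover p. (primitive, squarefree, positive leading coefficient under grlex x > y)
1. The degree is 4 — no degree-3 curve has this shape.
2. Checking where it meets the axes: the visible y-axis segment lies entirely on the curve.
3. These observations pin down the coefficients.

x^4 + 2*x^3*y - 2*x^2*y^2 + 2*x*y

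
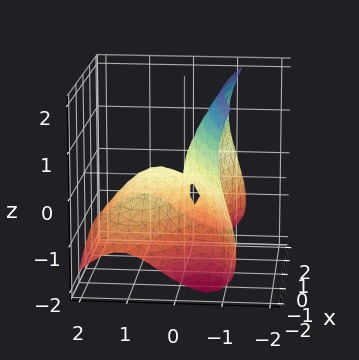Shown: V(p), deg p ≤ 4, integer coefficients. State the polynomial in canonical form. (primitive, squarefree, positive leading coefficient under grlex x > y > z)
1. deg p = 3. No degree-2 surface has this shape.
2. Observable constraints: the y-axis gridline crossings are at y ∈ {0, 1}; one z-axis crossing is at z = 0; it crosses the x-axis at the gridline x = 0.
3. These observations pin down the coefficients.

2*y^3 + z^3 + x^2 - 2*y^2 + 3*y*z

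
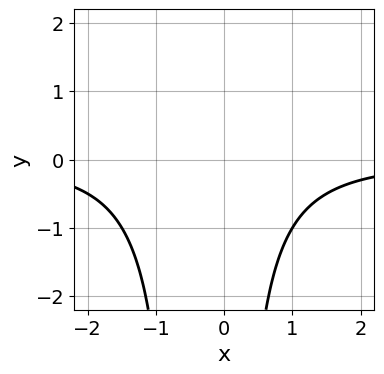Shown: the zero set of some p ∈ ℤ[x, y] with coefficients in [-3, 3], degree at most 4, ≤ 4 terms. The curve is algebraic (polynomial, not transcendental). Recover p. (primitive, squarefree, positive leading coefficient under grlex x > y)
2*x^2*y + x*y + 3

(a) deg p = 3. The shape is more complex than any degree-2 curve.
(b) Observable constraints: no y-intercept at any integer in the box; no x-intercept at any integer in the box.
(c) Fitting integer coefficients to these (and the overall shape) gives p.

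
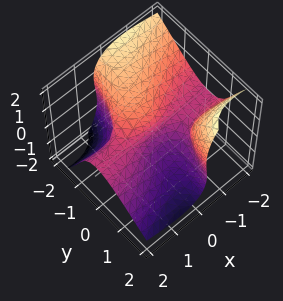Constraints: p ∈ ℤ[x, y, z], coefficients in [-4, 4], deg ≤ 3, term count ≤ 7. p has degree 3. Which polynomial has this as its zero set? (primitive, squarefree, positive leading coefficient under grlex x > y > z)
(a) Degree: the shape is more complex than any degree-2 surface, so deg p = 3.
(b) From the visible intercepts: it meets the y-axis at y = 0 (among the integer gridlines); the visible x-axis segment lies entirely on the surface; one z-axis crossing is at z = 0.
(c) Matching integer coefficients to the picture gives p.

2*x^2*z + 3*x*y^2 + 2*x*y*z + z^3 + 2*y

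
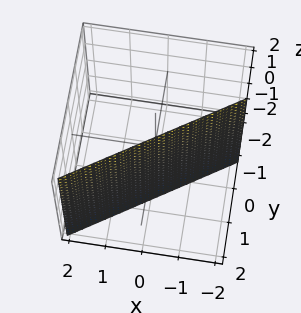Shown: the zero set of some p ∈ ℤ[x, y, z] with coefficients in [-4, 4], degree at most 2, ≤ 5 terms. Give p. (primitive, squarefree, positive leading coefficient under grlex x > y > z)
(a) deg p = 1. Every cross-section is a straight line — this is a plane.
(b) Checking where it meets the axes: it misses every integer gridline on the z-axis; it crosses the x-axis at the gridline x = -1.
(c) Assembling these constraints gives the stated polynomial.

2*x - 3*y + 2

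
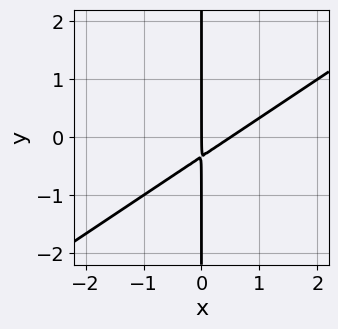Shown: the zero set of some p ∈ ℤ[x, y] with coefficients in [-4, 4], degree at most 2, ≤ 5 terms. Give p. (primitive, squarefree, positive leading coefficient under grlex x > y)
2*x^2 - 3*x*y - x

First, the degree is 2 — the shape is more complex than any degree-1 curve.
Next, against the integer gridlines: it meets the x-axis at x = 0 (among the integer gridlines); the visible y-axis segment lies entirely on the curve.
Finally, matching integer coefficients to the picture gives p.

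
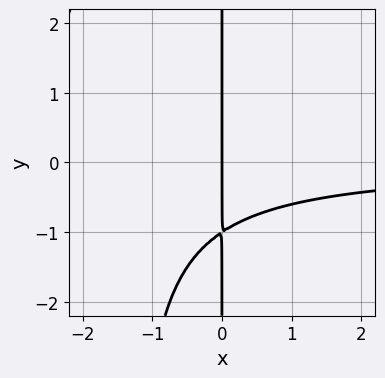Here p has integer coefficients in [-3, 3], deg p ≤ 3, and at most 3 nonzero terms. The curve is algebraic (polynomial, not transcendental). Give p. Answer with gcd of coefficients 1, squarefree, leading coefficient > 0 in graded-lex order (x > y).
(a) Degree: a generic line meets the curve in up to 3 points, so deg p = 3.
(b) From the axis intercepts and sections: the visible y-axis segment lies entirely on the curve; one x-axis crossing is at x = 0.
(c) Fitting integer coefficients to these (and the overall shape) gives p.

2*x^2*y + 3*x*y + 3*x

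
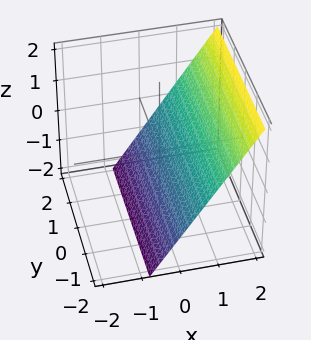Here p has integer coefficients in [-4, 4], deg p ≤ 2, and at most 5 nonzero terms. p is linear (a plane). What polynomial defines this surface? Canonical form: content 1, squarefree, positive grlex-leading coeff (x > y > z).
3*x - 2*z - 2

(a) deg p = 1.
(b) Against the integer gridlines: it misses every integer gridline on the y-axis; it crosses the z-axis at the gridline z = -1.
(c) Together with the visible shape, these determine p as stated.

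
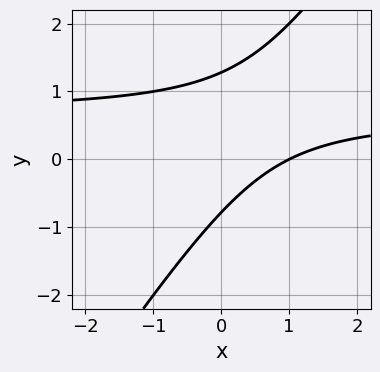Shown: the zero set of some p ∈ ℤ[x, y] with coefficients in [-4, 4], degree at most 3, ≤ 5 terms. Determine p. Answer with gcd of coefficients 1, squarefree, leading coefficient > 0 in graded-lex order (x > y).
deg p = 2.
Against the integer gridlines: it crosses the x-axis at the gridline x = 1.
Fitting integer coefficients to these (and the overall shape) gives p.

3*x*y - 2*y^2 - 2*x + y + 2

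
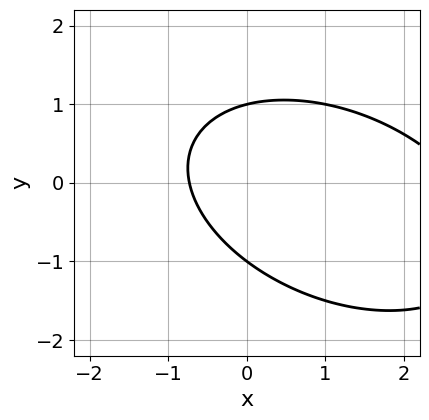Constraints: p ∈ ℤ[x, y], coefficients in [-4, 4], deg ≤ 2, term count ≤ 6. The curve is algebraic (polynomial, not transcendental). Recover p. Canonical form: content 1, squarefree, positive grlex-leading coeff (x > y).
x^2 + x*y + 2*y^2 - 2*x - 2

1. deg p = 2. A generic line meets the curve in up to 2 points.
2. Observable constraints: among the integer gridlines, it crosses the y-axis at y ∈ {-1, 1}.
3. The integer polynomial consistent with all of this is the stated p.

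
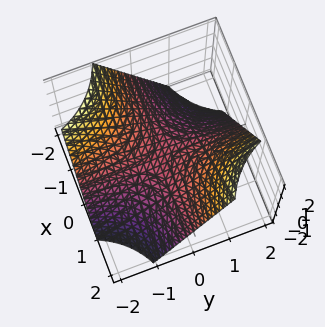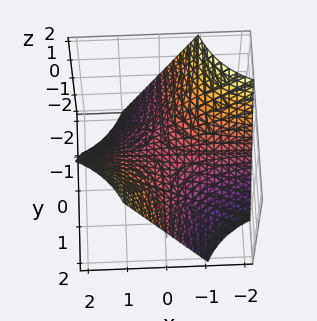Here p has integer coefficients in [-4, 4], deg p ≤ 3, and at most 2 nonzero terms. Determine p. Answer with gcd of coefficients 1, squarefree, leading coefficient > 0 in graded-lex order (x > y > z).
x*y - z

1. deg p = 2.
2. From the visible intercepts: it meets the z-axis at z = 0 (among the integer gridlines); the visible x-axis segment lies entirely on the surface.
3. Assembling these constraints gives the stated polynomial.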